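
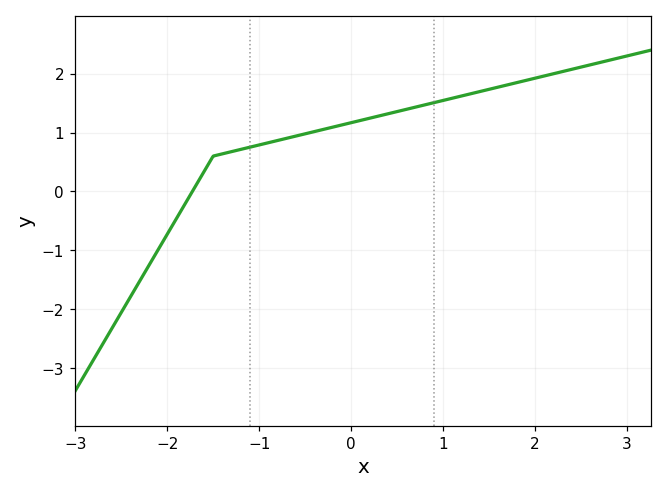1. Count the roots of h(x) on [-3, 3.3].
1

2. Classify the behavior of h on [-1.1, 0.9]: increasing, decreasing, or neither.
increasing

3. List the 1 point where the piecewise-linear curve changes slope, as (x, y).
(-1.5, 0.6)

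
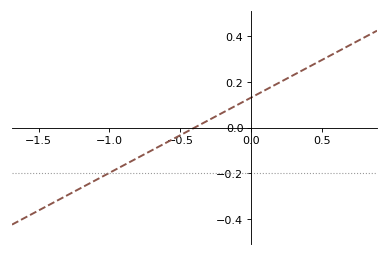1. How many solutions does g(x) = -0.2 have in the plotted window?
1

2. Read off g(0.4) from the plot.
0.26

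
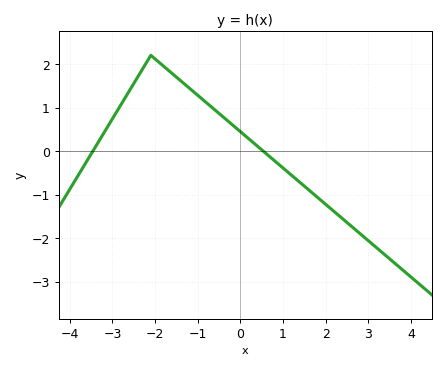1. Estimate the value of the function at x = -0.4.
0.782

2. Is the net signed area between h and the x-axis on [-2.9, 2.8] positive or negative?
positive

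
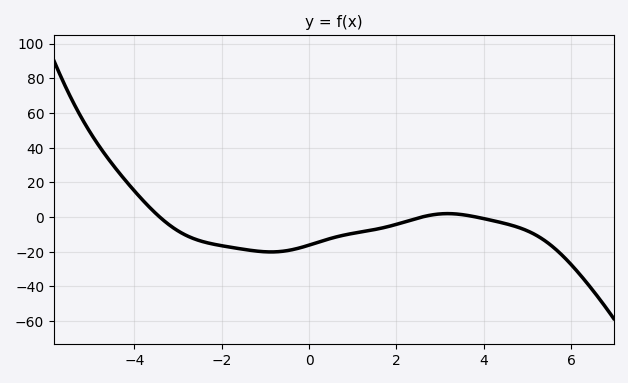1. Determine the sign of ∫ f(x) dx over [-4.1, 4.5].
negative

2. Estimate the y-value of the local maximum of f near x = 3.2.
2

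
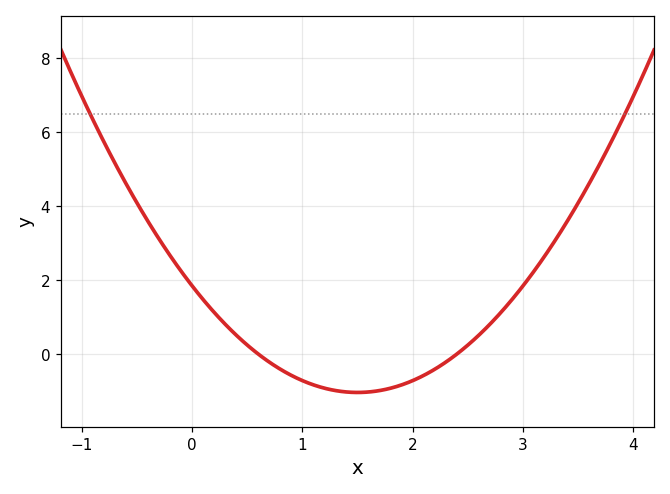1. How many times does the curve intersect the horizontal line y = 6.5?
2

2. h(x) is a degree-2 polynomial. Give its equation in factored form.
y = 1.28(x - 0.6)(x - 2.4)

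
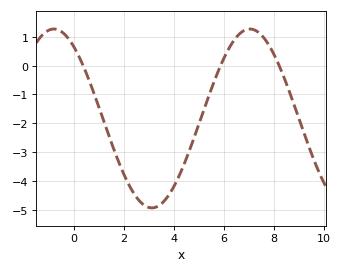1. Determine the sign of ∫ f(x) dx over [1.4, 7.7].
negative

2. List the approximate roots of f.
0.4, 5.8, 8.2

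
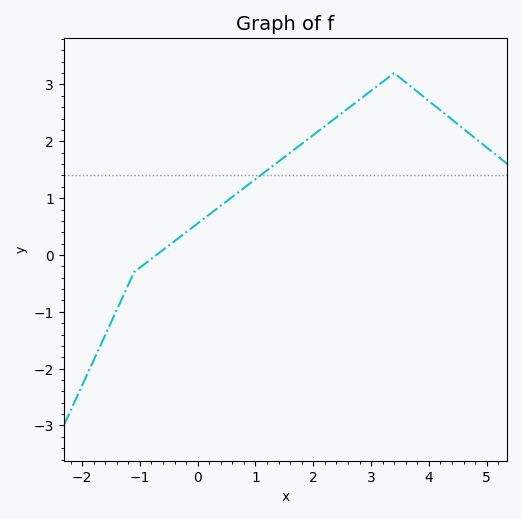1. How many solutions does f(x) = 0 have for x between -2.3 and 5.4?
1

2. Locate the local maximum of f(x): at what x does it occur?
3.4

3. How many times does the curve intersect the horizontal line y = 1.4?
1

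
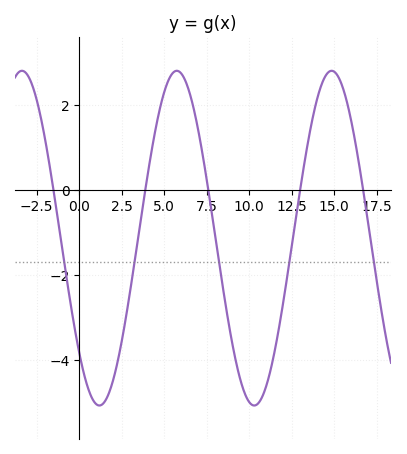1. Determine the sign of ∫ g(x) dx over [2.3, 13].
negative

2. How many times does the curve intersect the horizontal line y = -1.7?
5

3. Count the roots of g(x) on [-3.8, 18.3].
5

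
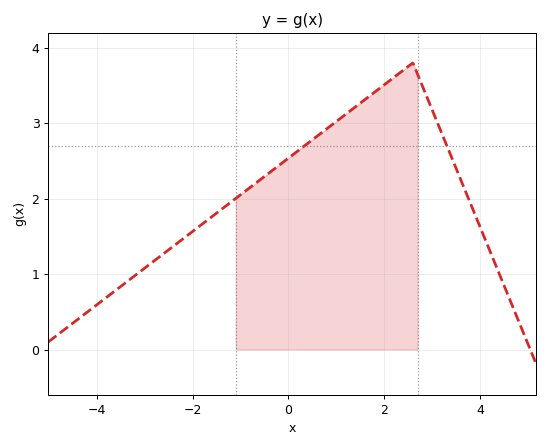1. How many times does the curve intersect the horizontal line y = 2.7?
2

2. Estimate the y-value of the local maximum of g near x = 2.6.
3.8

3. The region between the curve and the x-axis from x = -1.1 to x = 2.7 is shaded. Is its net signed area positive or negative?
positive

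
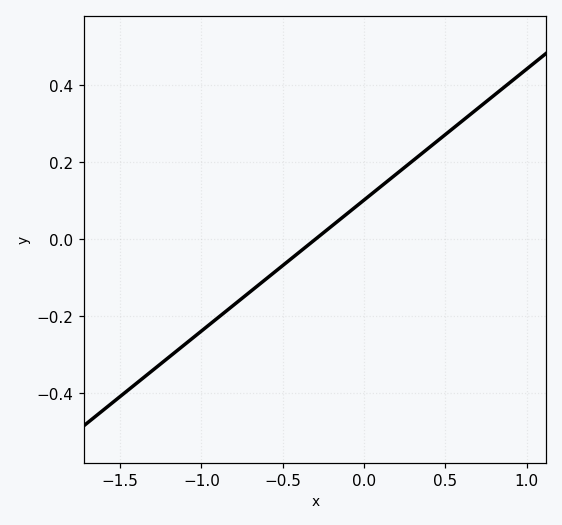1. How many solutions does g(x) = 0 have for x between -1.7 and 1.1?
1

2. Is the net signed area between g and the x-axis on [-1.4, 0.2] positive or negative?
negative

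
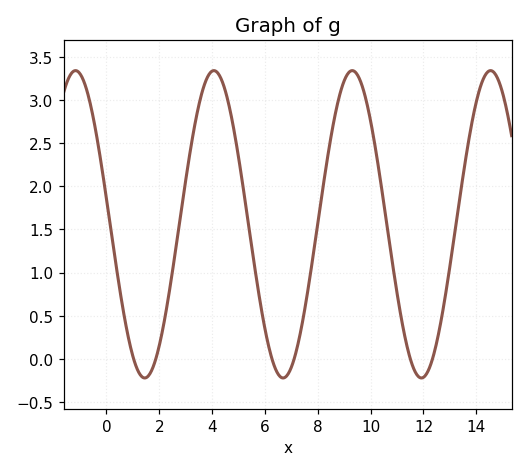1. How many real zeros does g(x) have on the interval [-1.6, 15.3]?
6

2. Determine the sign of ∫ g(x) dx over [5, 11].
positive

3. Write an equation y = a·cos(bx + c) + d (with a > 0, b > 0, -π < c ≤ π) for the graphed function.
y = 1.78cos(1.2x + 1.4) + 1.56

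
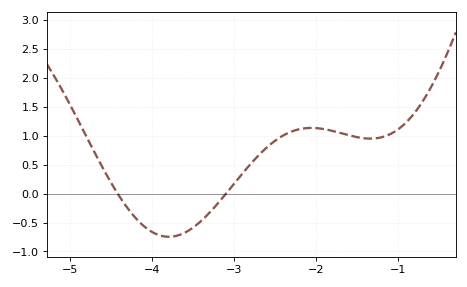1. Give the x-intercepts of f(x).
-4.4, -3.1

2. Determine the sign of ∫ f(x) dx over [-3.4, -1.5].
positive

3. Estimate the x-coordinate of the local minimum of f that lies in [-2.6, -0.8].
-1.3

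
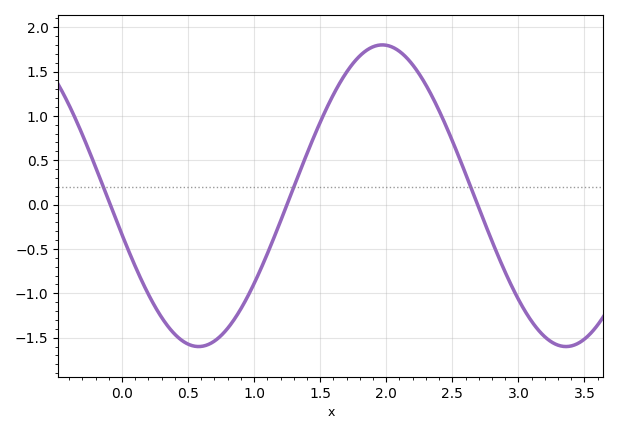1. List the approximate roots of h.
-0.089, 1.25, 2.69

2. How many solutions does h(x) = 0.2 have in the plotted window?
3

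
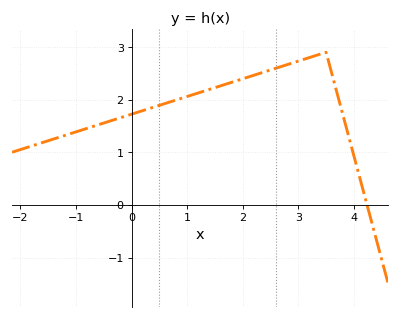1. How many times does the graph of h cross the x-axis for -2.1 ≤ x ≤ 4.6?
1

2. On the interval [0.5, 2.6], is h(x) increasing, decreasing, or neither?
increasing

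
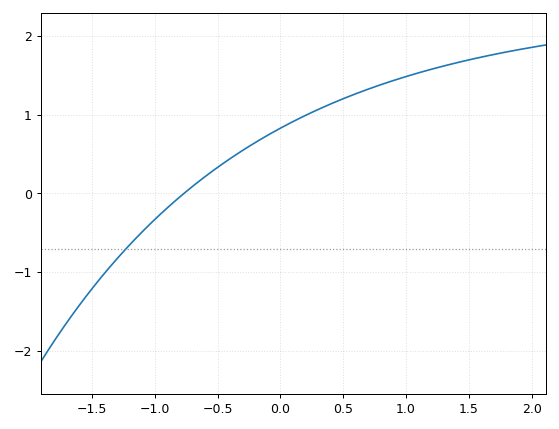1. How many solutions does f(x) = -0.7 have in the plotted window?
1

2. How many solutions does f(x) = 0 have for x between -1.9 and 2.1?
1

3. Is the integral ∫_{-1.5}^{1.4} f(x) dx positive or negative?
positive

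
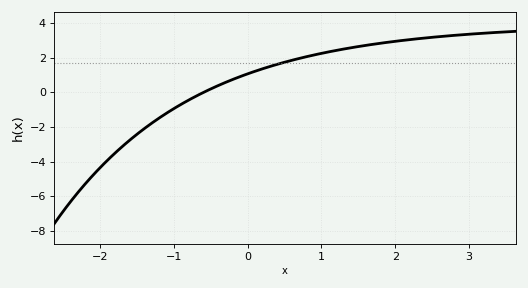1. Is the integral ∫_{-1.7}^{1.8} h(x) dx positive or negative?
positive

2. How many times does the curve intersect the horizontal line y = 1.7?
1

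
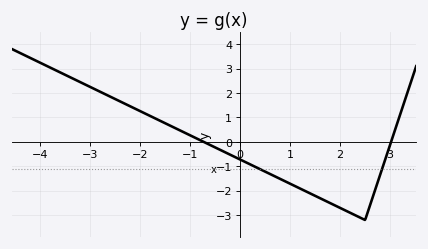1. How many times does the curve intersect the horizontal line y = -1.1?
2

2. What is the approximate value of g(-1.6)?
0.9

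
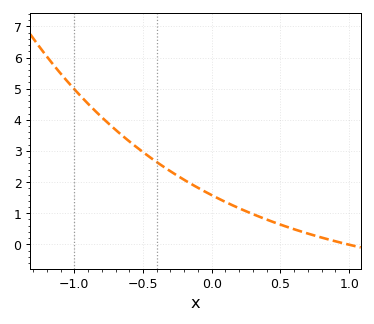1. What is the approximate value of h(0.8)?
0.218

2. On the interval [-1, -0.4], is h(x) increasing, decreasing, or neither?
decreasing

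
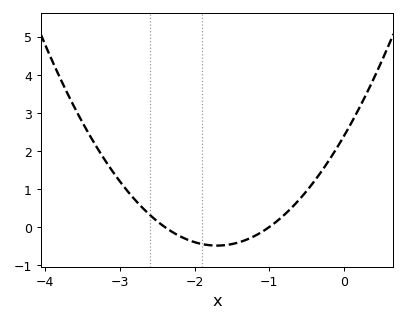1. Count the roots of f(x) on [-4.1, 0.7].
2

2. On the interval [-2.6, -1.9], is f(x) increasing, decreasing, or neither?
decreasing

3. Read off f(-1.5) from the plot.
-0.4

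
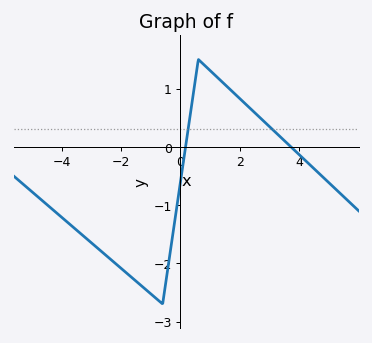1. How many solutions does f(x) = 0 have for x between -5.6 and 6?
2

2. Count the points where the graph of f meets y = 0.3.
2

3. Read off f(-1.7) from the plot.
-2.2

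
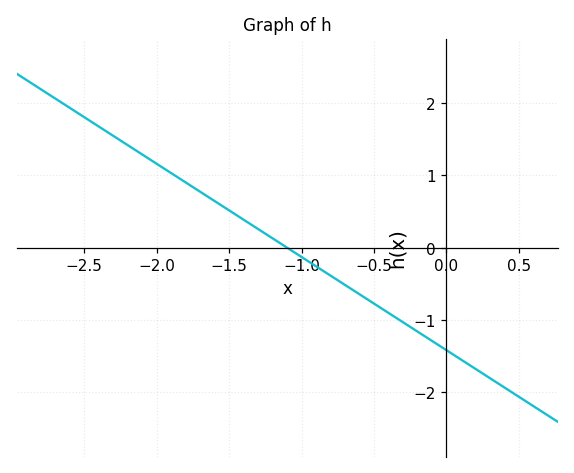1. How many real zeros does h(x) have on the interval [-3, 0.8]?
1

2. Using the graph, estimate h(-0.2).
-1.16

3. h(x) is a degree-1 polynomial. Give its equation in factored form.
y = -1.29(x + 1.1)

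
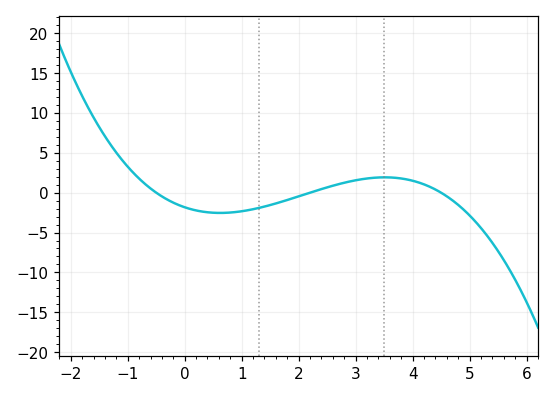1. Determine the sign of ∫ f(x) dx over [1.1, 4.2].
positive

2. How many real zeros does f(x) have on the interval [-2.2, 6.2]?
3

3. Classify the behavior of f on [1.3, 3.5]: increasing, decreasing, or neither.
increasing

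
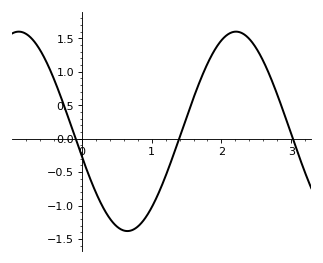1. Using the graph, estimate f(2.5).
1.35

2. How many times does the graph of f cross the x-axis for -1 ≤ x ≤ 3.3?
3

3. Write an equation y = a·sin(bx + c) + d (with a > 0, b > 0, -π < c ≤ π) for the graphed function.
y = 1.49sin(2.02x - 2.89) + 0.11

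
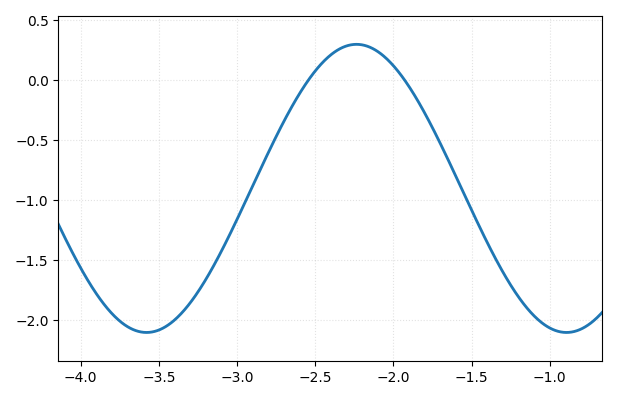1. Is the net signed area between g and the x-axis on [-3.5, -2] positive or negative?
negative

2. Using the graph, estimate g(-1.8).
-0.25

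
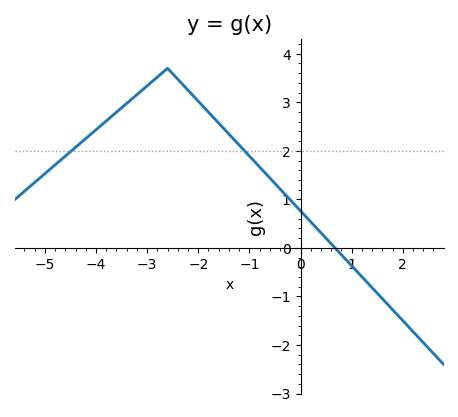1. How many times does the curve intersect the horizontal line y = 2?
2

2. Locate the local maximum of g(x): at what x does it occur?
-2.6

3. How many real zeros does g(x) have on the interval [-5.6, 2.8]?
1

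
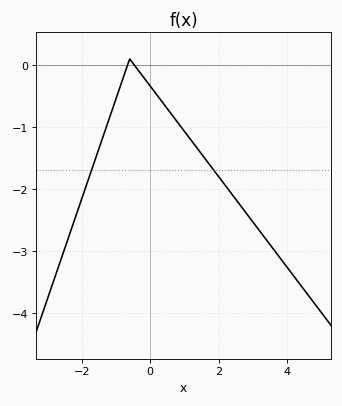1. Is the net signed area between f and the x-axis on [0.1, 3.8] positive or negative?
negative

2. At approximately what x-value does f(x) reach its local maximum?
-0.6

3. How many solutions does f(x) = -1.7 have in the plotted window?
2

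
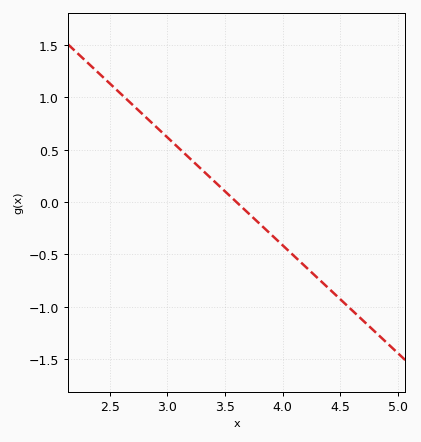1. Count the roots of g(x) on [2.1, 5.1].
1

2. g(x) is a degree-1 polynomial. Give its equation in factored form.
y = -1.03(x - 3.6)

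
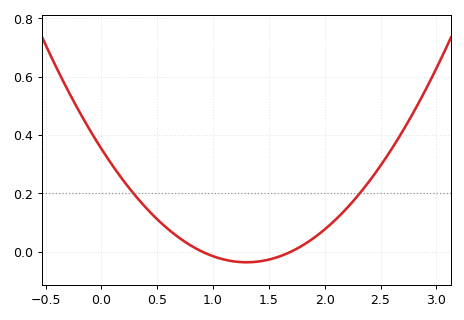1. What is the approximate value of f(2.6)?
0.36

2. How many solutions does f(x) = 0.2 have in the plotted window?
2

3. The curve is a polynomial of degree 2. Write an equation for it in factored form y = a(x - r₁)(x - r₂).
y = 0.23(x - 0.9)(x - 1.7)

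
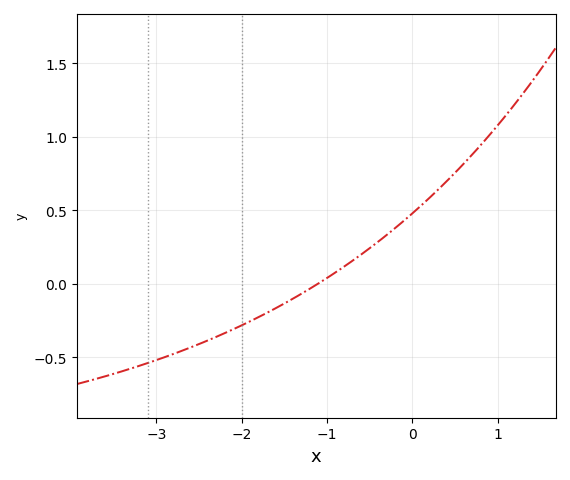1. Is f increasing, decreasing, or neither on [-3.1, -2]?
increasing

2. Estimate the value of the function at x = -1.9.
-0.254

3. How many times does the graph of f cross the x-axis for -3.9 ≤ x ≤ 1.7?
1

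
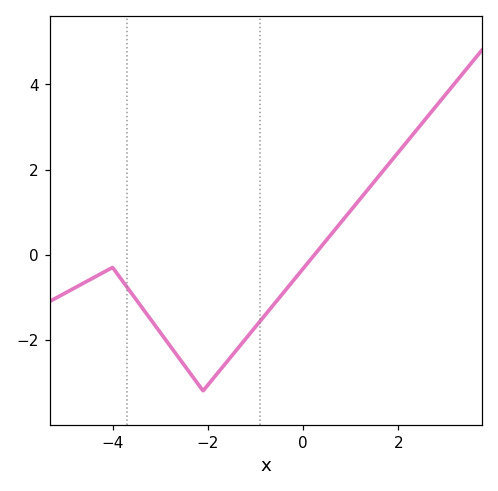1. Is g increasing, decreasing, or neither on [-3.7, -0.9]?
neither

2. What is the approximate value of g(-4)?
-0.2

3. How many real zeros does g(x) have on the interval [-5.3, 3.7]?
1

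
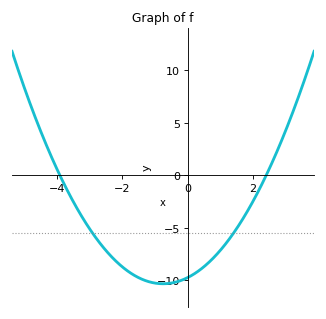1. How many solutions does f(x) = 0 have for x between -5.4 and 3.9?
2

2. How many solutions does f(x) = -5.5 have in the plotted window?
2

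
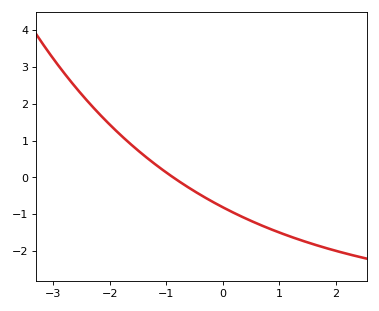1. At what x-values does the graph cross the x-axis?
-0.9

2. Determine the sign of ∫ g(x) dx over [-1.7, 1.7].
negative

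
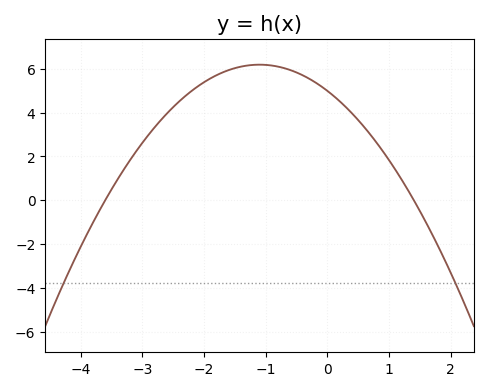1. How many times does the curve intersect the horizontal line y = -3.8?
2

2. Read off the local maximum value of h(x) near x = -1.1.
6.2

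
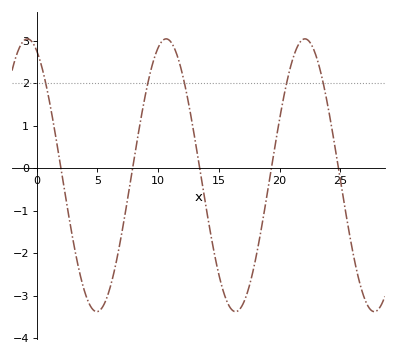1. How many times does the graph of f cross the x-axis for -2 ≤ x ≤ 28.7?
5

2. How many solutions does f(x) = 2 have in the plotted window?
5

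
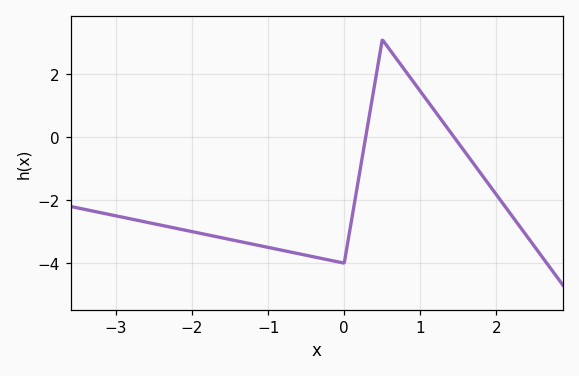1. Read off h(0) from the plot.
-4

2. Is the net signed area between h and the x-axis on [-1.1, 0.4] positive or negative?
negative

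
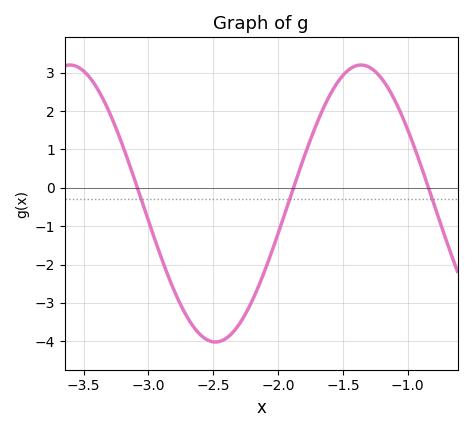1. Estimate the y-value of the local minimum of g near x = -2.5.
-4.02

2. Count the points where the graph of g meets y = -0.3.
3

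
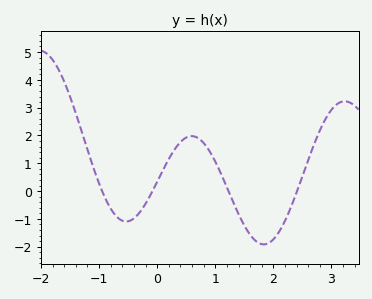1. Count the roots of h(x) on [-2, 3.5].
4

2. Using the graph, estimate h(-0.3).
-0.764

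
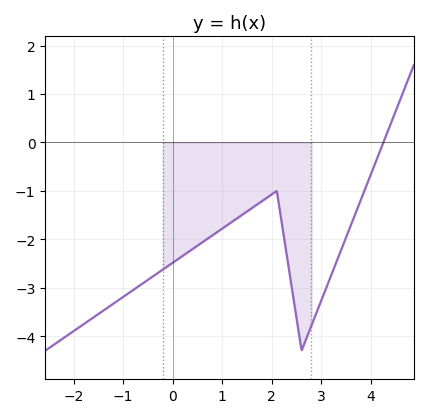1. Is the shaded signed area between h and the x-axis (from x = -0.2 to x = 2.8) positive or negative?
negative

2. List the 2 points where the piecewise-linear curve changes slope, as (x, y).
(2.1, -1); (2.6, -4.3)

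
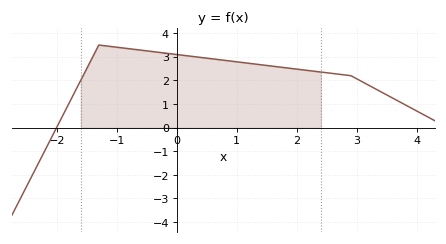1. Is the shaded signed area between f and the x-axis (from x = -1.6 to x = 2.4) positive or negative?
positive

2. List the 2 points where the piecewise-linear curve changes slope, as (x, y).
(-1.3, 3.5); (2.9, 2.2)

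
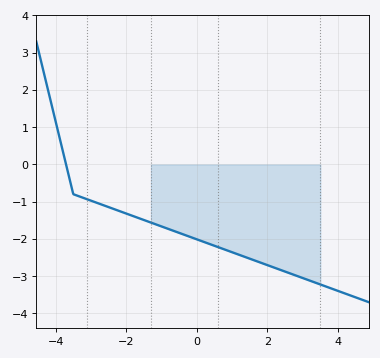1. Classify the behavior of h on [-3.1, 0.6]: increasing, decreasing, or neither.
decreasing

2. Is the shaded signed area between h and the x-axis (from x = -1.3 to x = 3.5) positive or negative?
negative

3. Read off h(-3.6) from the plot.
-0.4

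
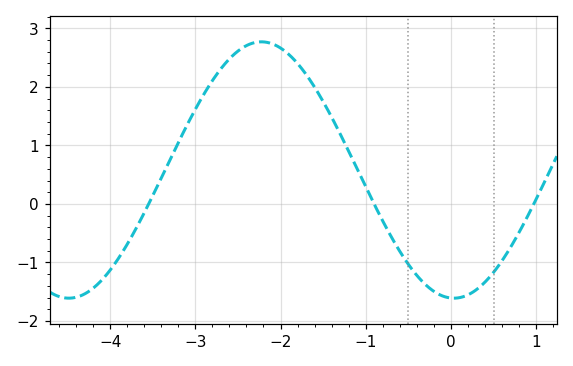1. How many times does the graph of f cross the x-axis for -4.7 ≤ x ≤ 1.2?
3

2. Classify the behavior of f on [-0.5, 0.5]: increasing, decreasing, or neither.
neither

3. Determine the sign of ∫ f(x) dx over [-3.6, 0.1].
positive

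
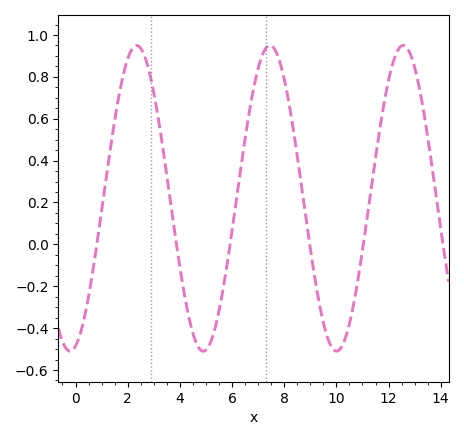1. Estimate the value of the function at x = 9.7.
-0.46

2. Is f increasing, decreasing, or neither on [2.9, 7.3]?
neither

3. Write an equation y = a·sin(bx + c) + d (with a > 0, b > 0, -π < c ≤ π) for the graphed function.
y = 0.73sin(1.2x - 1.3) + 0.22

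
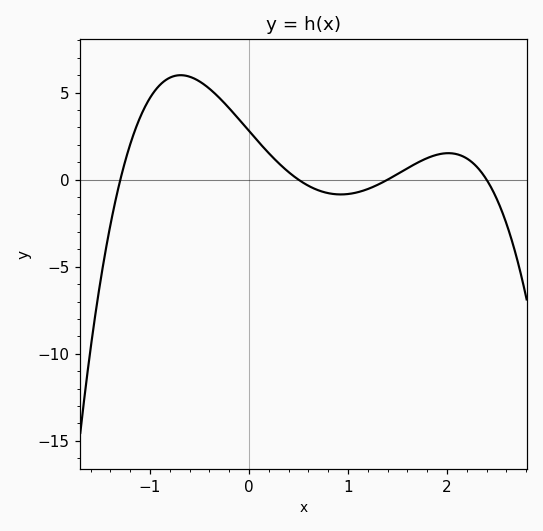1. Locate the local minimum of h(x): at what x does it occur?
0.9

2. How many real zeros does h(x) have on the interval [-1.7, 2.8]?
4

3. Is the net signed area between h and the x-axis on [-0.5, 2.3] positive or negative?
positive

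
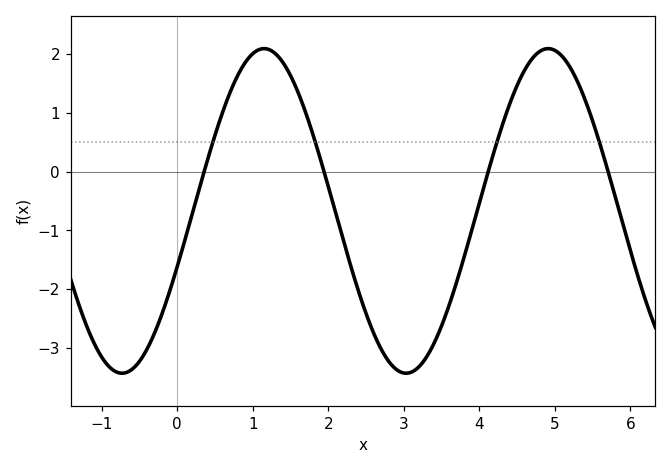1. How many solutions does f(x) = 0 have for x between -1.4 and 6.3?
4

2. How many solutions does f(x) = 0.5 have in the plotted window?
4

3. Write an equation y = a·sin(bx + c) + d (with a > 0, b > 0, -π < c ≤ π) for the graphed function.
y = 2.76sin(1.67x - 0.35) - 0.67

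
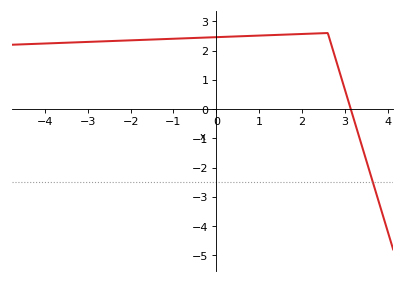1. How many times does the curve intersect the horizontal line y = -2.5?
1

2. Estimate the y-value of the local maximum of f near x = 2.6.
2.6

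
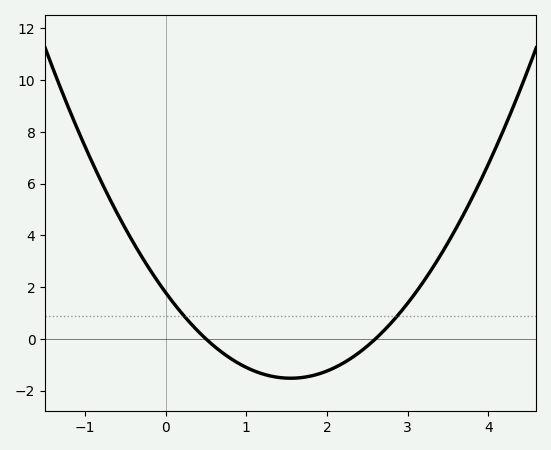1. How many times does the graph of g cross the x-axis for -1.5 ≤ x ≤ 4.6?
2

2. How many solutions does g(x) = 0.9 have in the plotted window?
2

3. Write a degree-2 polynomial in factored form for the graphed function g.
y = 1.38(x - 0.5)(x - 2.6)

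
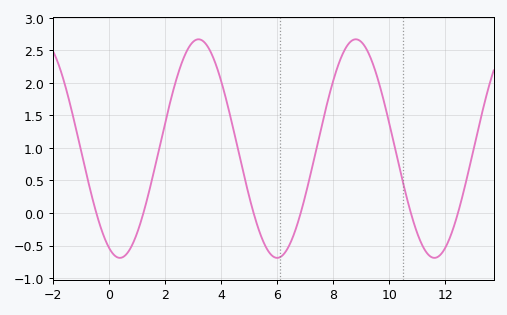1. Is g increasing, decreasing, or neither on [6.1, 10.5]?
neither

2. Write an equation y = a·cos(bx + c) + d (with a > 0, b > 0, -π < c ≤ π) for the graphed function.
y = 1.68cos(1.1x + 2.7) + 0.99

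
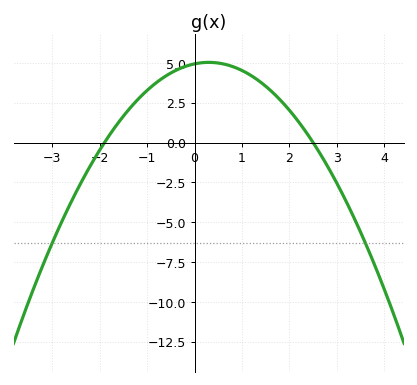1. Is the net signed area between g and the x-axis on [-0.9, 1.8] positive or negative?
positive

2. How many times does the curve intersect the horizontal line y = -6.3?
2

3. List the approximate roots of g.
-1.9, 2.5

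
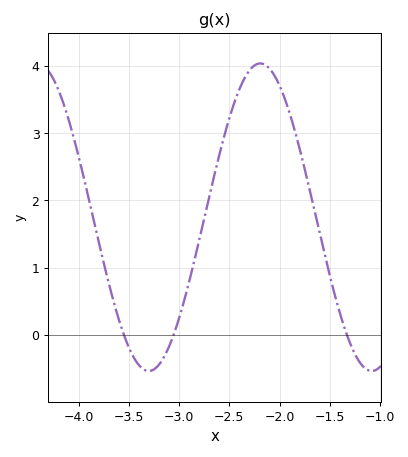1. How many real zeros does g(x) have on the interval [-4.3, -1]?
3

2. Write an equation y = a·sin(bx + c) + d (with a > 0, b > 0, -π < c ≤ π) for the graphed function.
y = 2.29sin(2.83x + 1.49) + 1.75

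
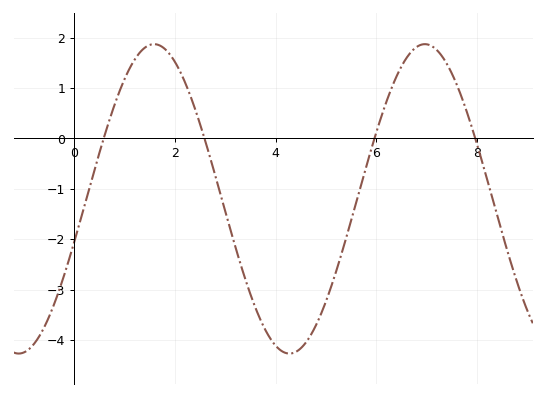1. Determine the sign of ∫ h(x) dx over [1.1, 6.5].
negative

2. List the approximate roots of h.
0.59, 2.59, 5.96, 7.96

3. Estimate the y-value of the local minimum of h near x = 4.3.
-4.27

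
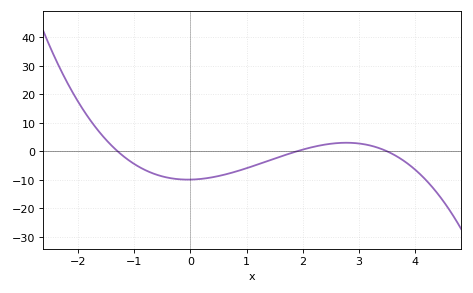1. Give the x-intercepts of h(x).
-1.3, 1.9, 3.5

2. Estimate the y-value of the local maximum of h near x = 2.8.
3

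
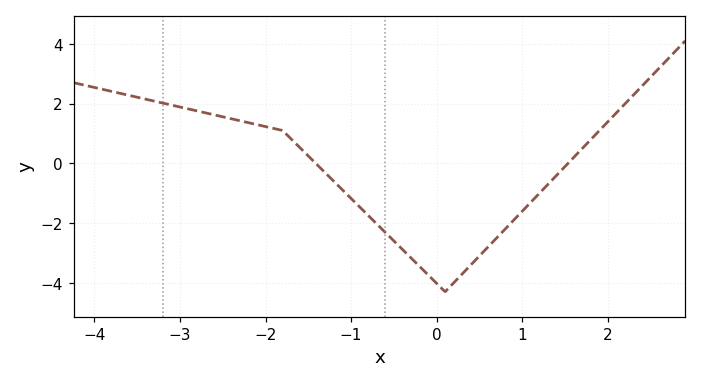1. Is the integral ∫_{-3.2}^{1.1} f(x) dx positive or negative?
negative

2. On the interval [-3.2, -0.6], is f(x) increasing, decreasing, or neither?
decreasing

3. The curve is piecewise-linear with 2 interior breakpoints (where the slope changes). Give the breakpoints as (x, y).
(-1.8, 1.1); (0.1, -4.3)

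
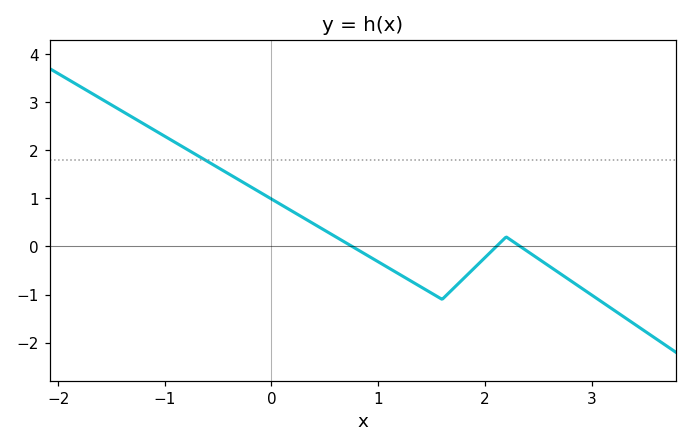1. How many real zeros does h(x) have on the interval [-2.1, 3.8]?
3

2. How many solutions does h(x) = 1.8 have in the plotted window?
1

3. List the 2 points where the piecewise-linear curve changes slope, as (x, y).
(1.6, -1.1); (2.2, 0.2)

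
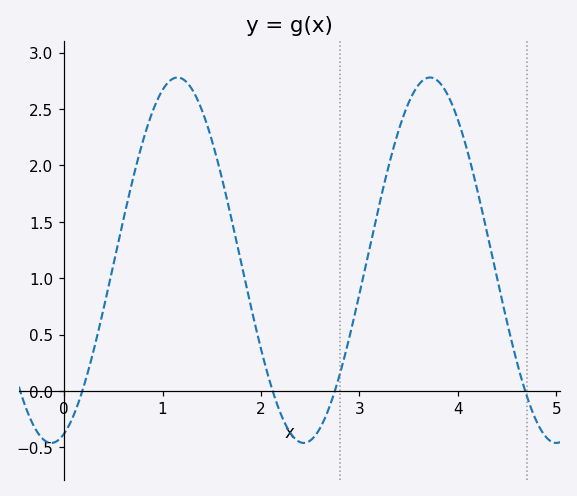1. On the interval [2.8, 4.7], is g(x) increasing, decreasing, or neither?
neither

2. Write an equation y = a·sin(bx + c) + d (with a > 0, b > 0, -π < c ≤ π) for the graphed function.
y = 1.62sin(2.45x - 1.25) + 1.16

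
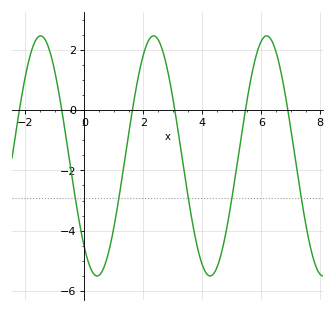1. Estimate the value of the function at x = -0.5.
-1.68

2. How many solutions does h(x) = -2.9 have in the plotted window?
5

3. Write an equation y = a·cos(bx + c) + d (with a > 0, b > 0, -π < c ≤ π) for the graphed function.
y = 3.98cos(1.64x + 2.43) - 1.52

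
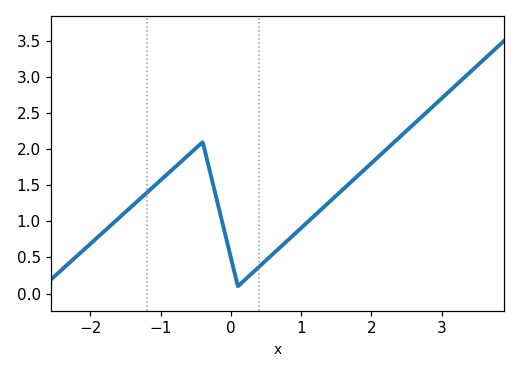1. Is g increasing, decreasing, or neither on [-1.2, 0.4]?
neither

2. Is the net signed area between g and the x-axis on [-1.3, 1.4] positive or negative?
positive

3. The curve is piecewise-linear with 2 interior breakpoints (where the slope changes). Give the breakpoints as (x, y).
(-0.4, 2.1); (0.1, 0.1)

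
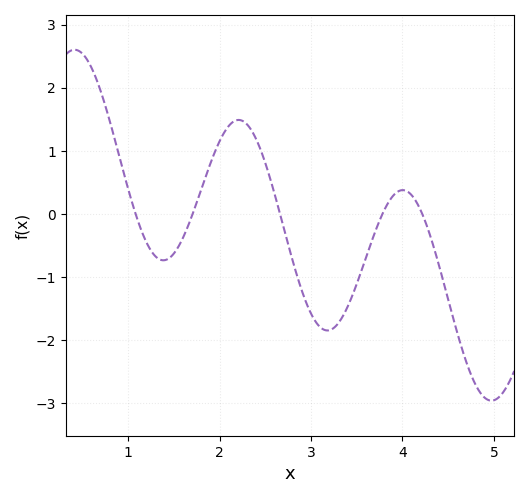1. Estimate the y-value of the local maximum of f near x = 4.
0.375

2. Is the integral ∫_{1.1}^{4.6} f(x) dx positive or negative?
negative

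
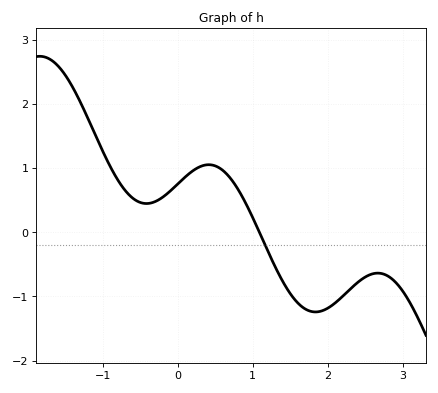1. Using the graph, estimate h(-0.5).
0.465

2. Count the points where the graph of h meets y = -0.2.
1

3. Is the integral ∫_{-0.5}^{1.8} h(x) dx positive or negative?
positive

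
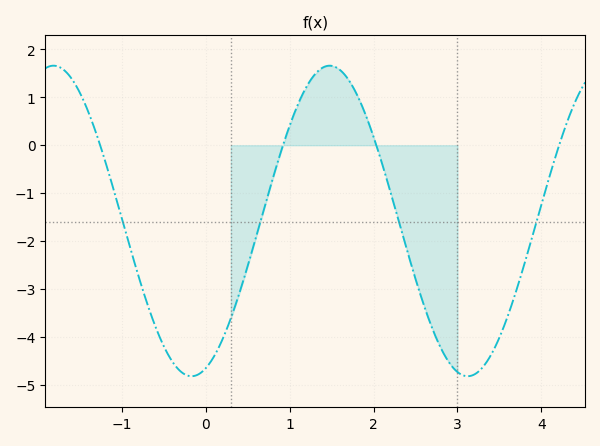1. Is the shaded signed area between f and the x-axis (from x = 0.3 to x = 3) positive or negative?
negative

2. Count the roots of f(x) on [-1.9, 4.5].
4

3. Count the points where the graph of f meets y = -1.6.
4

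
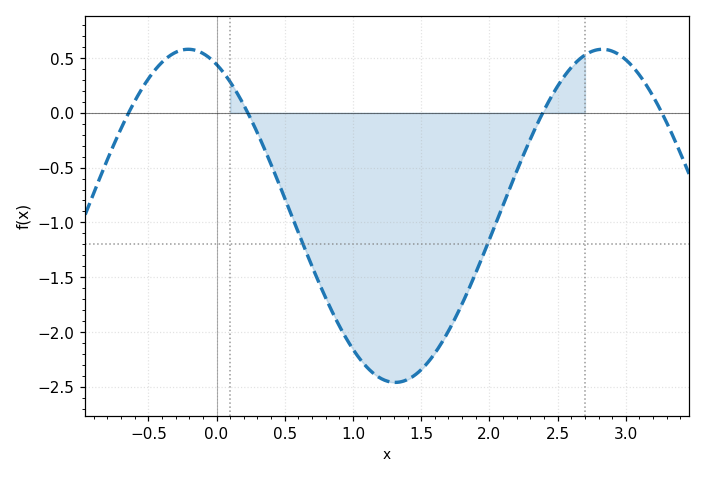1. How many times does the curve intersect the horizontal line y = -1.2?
2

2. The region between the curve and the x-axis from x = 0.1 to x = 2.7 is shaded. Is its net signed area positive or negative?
negative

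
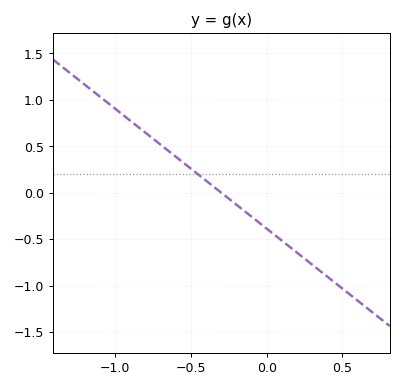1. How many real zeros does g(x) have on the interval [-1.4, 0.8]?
1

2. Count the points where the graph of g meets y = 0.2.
1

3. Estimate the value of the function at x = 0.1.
-0.5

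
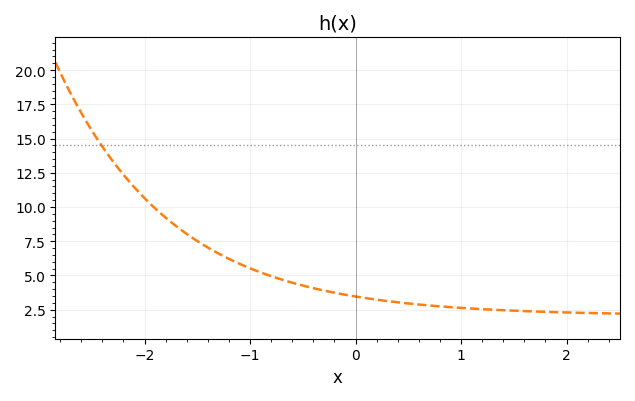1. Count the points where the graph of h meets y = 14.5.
1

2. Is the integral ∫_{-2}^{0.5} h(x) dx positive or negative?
positive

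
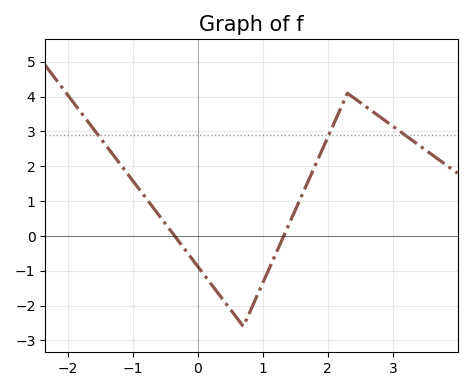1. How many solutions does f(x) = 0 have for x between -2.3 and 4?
2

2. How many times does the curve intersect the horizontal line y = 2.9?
3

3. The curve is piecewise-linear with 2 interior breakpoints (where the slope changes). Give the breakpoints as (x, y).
(0.7, -2.6); (2.3, 4.1)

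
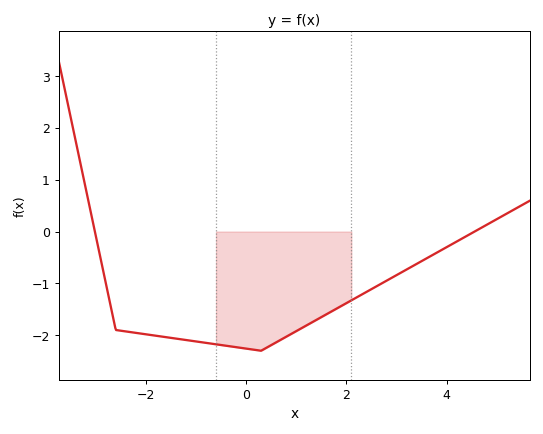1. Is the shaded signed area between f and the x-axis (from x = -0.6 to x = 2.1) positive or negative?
negative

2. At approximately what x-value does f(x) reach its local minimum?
0.298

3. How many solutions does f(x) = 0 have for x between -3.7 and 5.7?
2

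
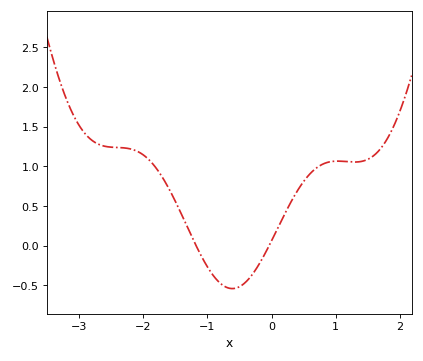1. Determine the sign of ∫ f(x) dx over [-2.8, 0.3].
positive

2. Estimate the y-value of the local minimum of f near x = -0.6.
-0.54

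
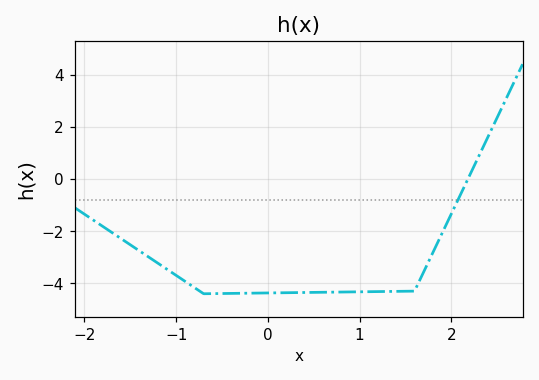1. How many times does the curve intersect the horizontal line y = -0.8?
1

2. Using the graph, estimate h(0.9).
-4.33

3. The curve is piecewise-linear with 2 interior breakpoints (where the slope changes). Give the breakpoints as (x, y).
(-0.7, -4.4); (1.6, -4.3)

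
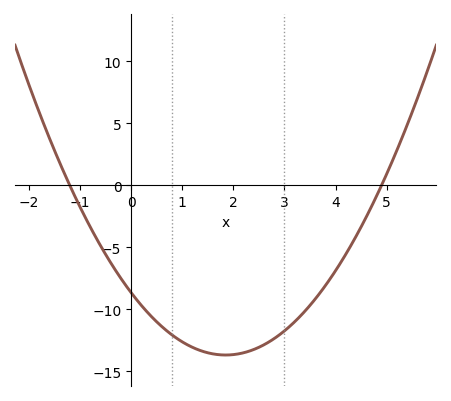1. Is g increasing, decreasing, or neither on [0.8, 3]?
neither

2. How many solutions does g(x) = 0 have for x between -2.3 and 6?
2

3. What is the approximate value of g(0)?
-8.5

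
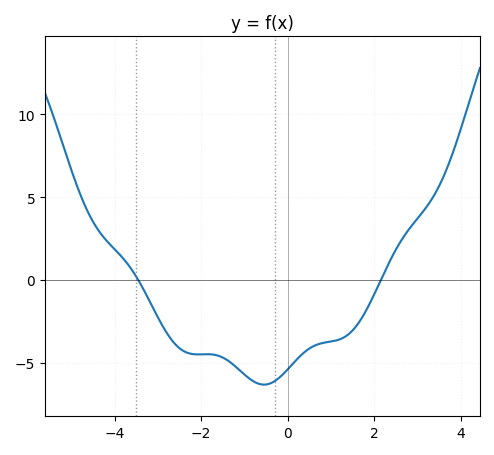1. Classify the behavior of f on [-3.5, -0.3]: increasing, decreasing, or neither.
neither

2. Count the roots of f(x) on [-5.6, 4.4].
2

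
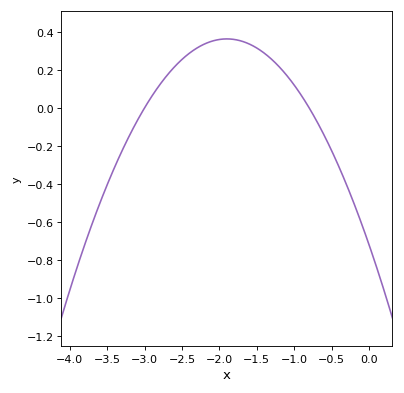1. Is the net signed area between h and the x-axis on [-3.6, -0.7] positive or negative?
positive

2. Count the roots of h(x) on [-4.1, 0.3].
2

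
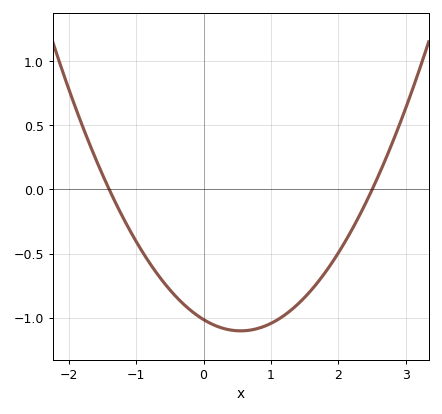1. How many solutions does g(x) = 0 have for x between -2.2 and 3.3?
2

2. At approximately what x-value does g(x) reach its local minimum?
0.55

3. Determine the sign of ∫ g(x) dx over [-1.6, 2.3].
negative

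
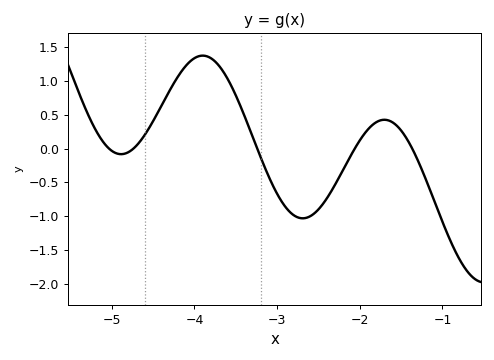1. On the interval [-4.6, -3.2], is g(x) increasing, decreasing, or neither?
neither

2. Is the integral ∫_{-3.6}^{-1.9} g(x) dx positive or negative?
negative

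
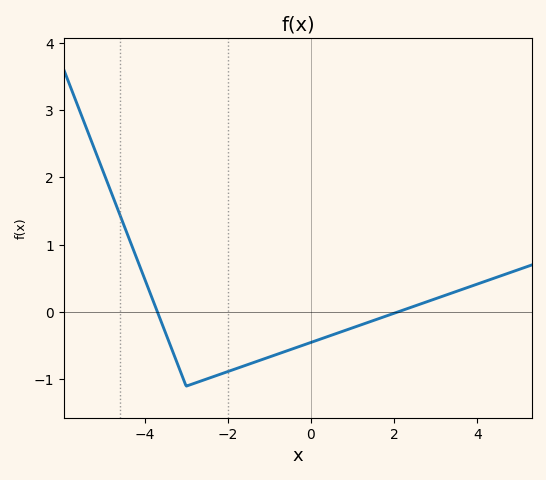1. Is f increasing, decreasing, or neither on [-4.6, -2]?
neither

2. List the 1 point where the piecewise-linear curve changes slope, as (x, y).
(-3, -1.1)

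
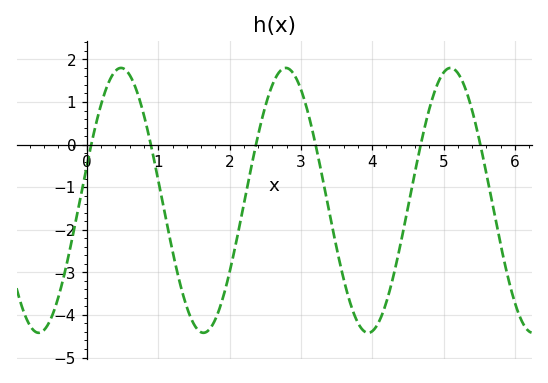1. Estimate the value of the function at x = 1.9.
-3.64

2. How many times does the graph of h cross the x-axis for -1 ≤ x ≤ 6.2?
6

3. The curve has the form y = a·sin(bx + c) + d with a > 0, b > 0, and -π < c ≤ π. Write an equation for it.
y = 3.11sin(2.72x + 0.27) - 1.31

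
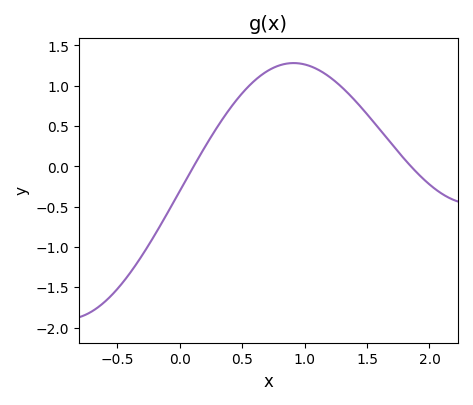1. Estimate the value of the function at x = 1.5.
0.647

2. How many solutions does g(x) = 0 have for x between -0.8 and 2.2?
2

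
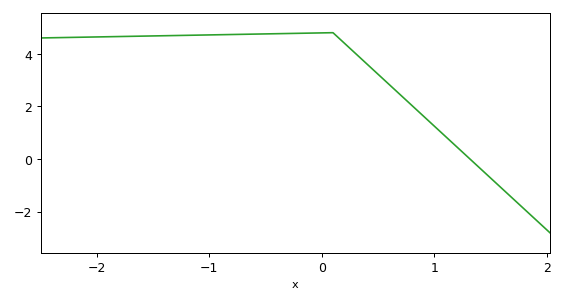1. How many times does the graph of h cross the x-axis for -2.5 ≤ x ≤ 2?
1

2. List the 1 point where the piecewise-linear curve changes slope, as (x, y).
(0.1, 4.8)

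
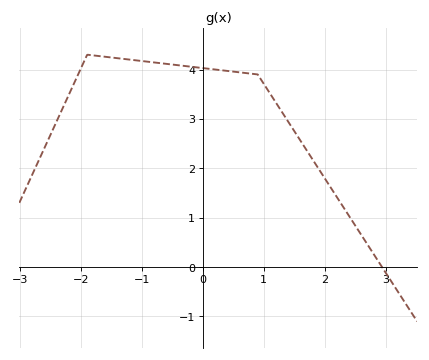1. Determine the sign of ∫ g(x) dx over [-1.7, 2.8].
positive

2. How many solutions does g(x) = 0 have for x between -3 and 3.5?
1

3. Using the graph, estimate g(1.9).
2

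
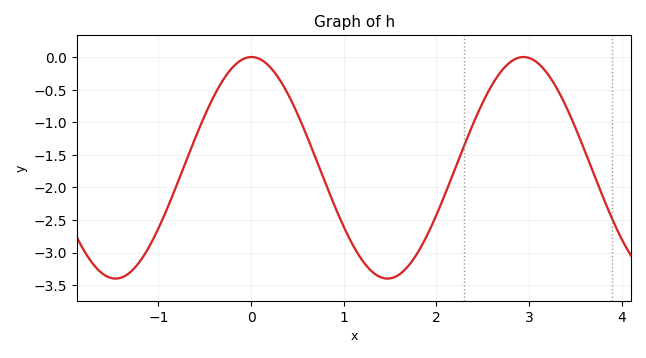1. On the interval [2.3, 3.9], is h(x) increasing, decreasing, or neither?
neither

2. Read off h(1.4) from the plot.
-3.4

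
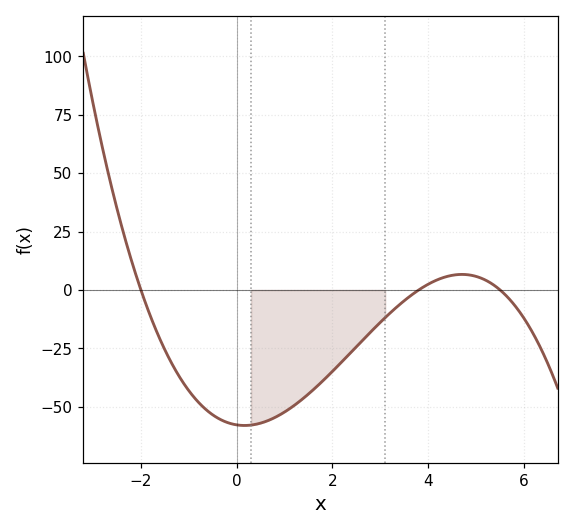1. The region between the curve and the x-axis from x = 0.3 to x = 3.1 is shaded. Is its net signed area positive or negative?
negative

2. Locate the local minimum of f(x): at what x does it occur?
0.165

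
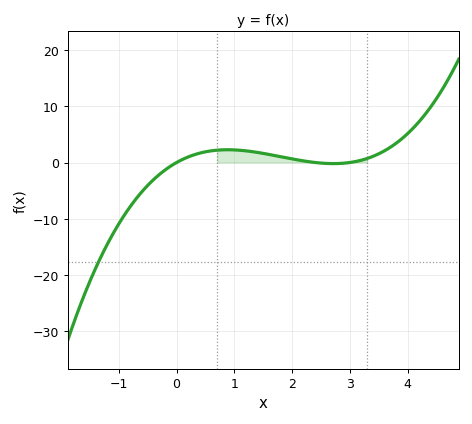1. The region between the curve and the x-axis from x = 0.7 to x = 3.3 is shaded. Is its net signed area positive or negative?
positive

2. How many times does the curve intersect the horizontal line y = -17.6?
1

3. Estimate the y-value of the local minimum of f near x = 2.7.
-0.195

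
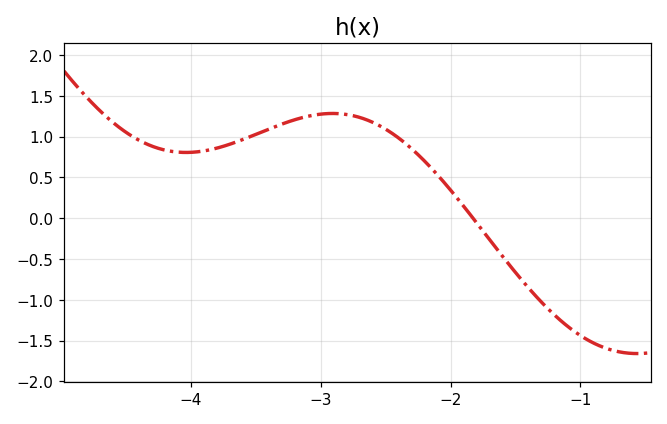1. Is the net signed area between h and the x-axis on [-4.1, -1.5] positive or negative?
positive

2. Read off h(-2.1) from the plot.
0.55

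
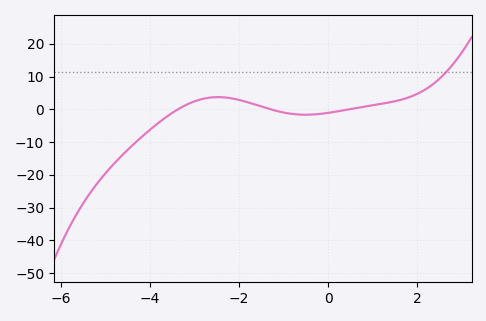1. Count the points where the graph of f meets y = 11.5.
1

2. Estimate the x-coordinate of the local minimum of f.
-0.6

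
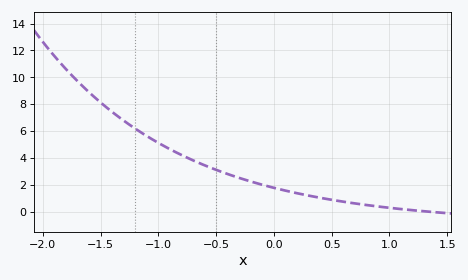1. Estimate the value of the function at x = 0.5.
0.8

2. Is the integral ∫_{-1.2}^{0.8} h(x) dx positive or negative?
positive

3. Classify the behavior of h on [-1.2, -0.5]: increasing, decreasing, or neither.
decreasing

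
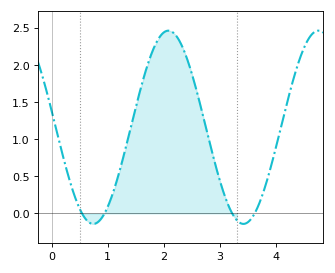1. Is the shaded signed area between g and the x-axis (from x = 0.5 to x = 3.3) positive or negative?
positive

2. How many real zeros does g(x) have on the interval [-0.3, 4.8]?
4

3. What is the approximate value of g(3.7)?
0.15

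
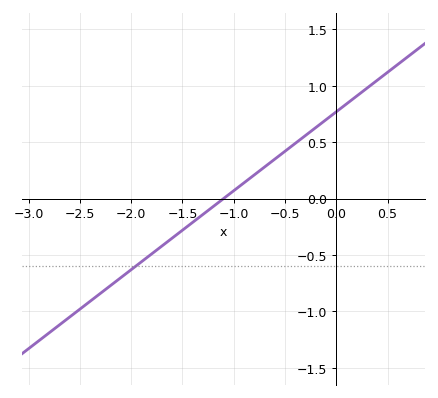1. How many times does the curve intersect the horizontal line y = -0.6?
1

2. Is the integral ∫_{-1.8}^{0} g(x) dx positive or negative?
positive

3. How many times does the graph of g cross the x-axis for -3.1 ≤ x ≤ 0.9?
1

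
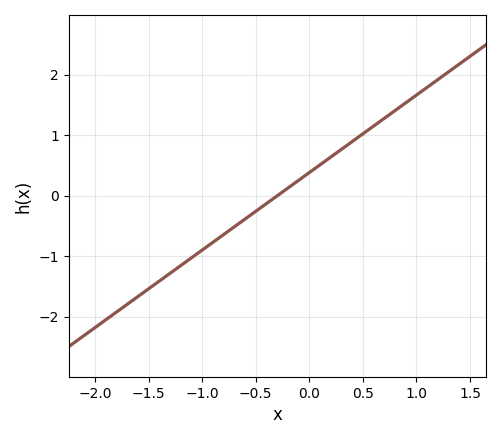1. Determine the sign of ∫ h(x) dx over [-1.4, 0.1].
negative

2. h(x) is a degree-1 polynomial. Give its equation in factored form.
y = 1.28(x + 0.3)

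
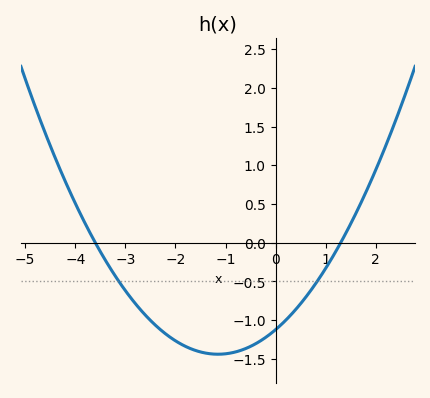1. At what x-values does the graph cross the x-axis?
-3.6, 1.3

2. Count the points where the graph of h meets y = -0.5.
2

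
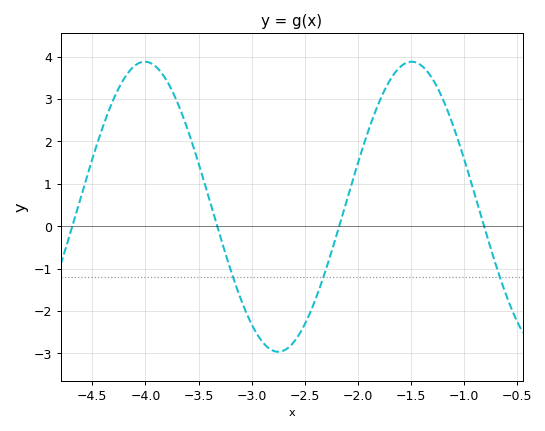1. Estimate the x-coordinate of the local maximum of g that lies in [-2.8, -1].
-1.49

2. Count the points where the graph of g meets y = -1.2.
3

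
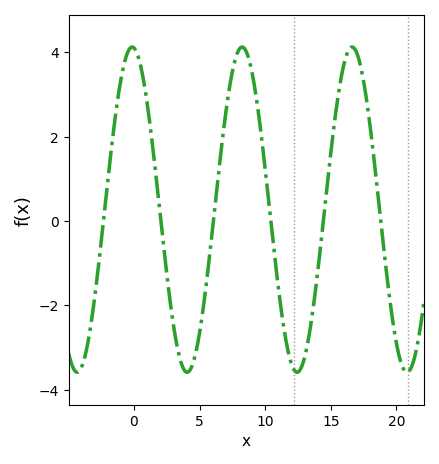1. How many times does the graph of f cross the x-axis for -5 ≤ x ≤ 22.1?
6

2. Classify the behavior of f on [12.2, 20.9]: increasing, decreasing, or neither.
neither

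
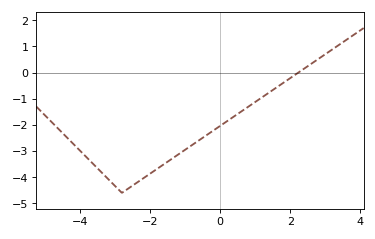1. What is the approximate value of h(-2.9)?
-4.5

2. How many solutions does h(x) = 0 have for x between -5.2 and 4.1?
1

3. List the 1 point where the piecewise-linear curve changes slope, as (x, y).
(-2.8, -4.6)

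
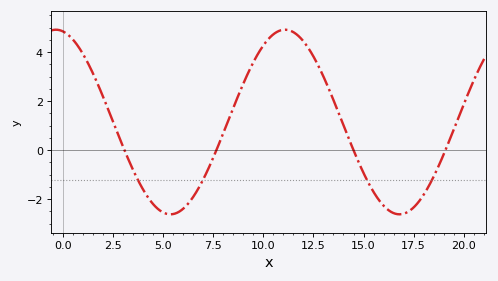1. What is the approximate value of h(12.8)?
3.36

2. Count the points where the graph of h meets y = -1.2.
4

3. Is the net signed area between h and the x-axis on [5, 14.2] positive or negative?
positive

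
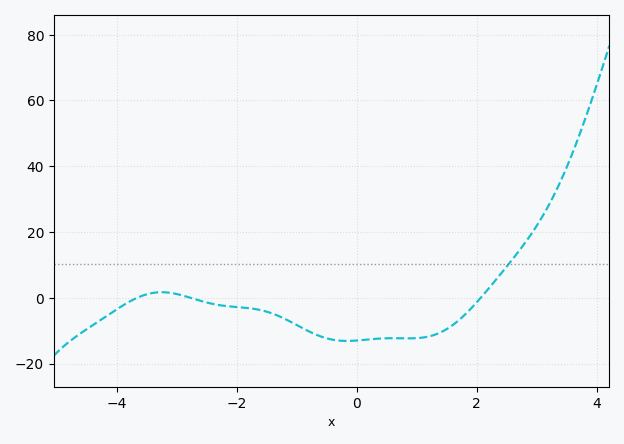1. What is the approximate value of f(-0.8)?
-10.2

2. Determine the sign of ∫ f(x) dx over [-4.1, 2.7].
negative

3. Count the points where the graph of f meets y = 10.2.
1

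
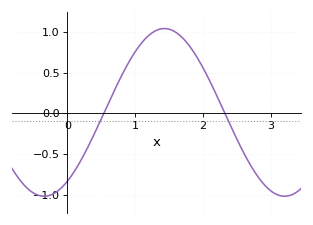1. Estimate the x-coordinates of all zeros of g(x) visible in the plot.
0.538, 2.32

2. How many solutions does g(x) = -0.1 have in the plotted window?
2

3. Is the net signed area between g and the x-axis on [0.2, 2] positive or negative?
positive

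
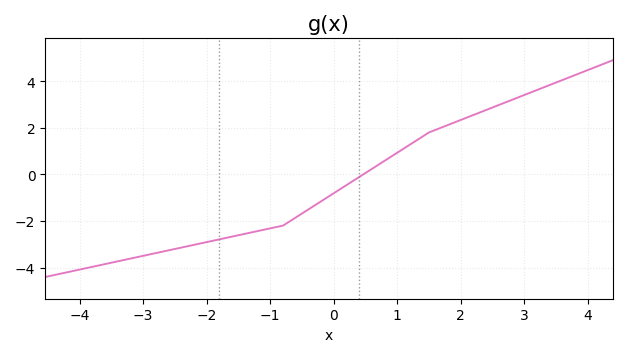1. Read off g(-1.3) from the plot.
-2.49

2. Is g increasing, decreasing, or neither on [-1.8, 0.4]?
increasing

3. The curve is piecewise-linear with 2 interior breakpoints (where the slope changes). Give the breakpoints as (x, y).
(-0.8, -2.2); (1.5, 1.8)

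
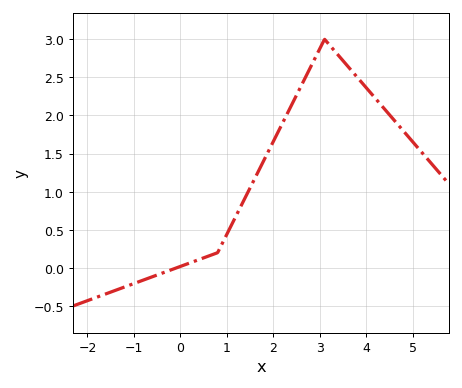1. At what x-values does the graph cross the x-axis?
0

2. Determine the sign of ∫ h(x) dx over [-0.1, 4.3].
positive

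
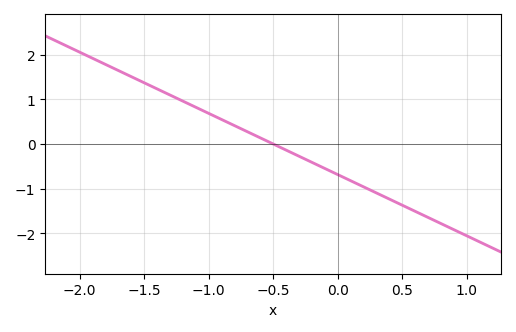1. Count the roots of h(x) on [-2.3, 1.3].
1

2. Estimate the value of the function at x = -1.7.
1.64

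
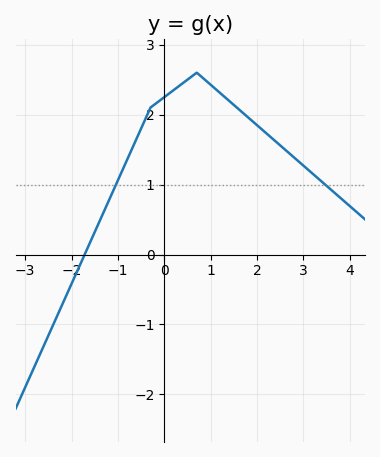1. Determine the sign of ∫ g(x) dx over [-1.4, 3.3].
positive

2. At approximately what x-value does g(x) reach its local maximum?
0.7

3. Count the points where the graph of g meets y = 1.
2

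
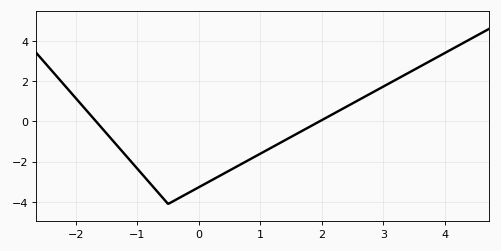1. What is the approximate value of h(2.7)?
1.2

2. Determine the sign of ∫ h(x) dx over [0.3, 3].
negative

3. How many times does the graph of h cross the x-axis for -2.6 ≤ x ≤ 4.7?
2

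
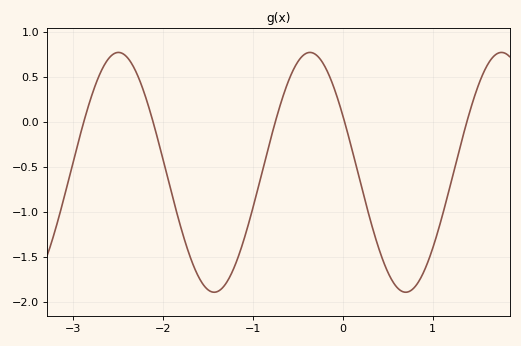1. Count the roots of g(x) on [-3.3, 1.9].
5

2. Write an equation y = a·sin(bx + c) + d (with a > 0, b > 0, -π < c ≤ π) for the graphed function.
y = 1.33sin(3x + 2.7) - 0.56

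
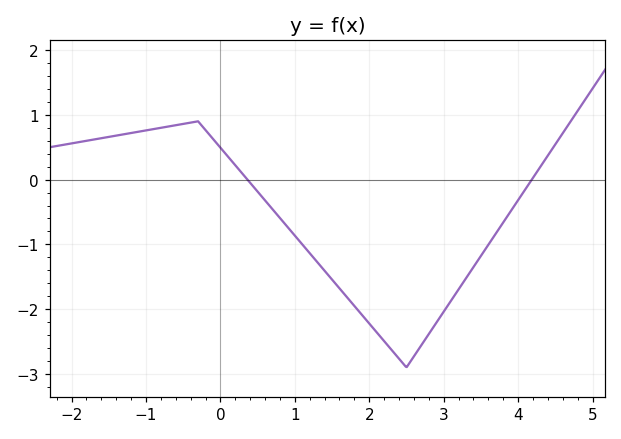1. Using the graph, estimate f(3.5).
-1.18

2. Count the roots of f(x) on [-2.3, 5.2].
2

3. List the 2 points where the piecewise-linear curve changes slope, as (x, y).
(-0.3, 0.9); (2.5, -2.9)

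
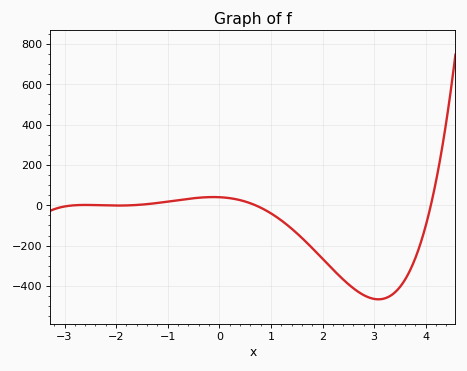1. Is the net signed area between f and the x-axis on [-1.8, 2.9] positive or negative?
negative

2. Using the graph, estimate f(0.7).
0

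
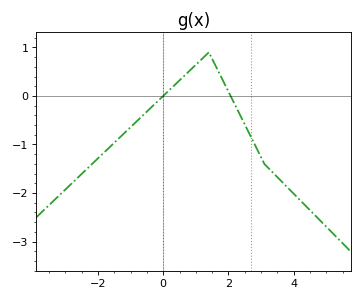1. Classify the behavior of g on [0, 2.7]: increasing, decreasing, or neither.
neither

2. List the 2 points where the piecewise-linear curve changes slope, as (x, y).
(1.4, 0.9); (3.1, -1.4)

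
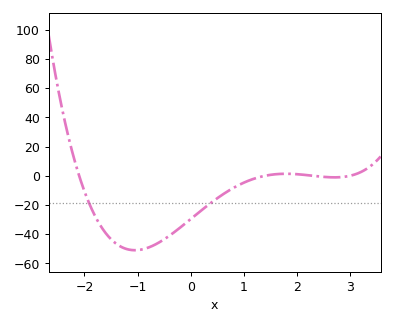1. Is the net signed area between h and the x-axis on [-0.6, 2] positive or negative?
negative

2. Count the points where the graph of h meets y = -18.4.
2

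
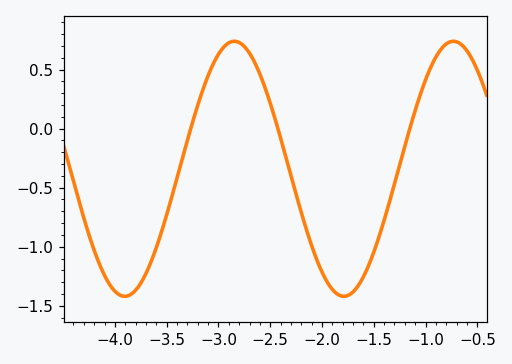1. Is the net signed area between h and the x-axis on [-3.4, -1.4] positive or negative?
negative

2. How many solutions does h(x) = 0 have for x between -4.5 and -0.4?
3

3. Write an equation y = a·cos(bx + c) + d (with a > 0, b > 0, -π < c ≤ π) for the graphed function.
y = 1.08cos(3x + 2.2) - 0.34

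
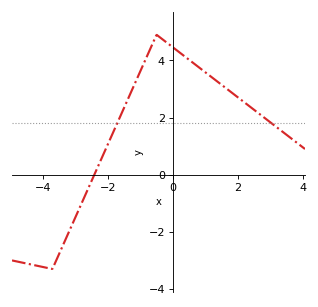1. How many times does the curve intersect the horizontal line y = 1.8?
2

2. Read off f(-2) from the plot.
1.06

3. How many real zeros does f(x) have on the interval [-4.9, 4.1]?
1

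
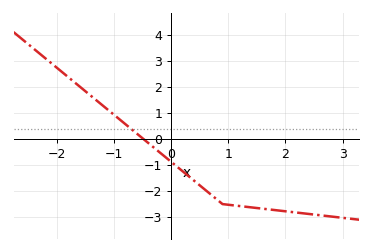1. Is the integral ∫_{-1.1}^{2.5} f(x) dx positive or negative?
negative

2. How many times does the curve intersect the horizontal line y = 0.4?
1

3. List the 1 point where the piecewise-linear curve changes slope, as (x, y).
(0.9, -2.5)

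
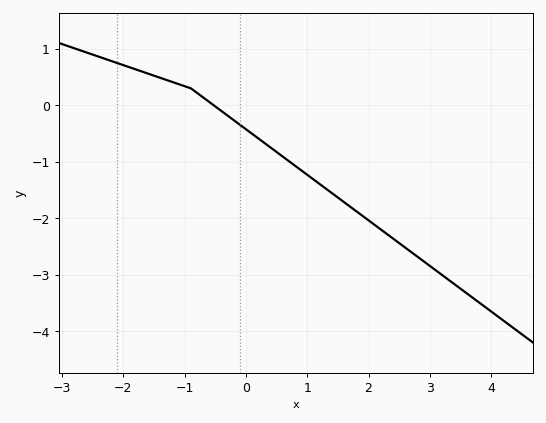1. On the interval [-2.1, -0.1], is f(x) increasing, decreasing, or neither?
decreasing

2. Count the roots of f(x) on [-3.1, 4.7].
1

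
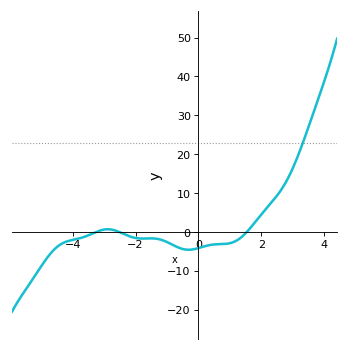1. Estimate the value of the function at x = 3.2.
20.4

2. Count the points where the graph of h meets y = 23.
1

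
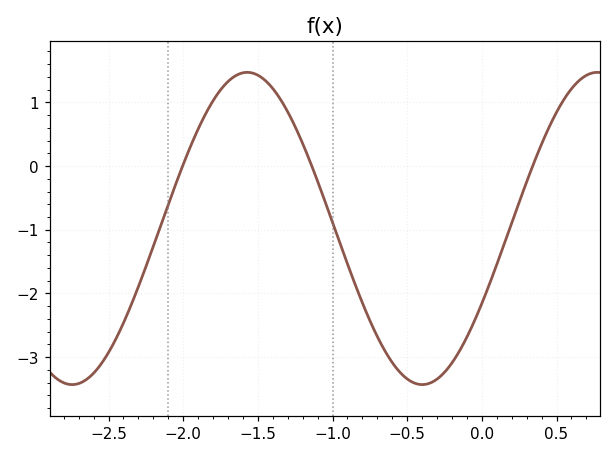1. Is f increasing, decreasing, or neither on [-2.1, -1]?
neither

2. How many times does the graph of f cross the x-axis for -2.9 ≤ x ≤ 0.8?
3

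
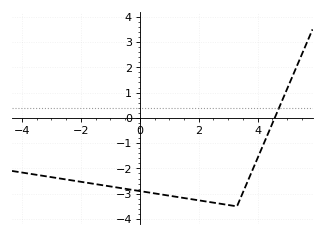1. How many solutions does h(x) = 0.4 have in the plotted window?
1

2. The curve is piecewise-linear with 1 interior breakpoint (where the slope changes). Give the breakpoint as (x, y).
(3.3, -3.5)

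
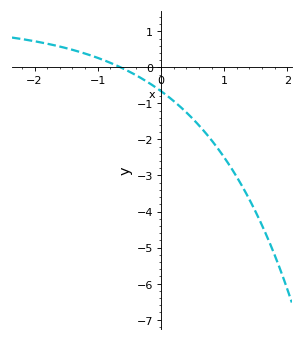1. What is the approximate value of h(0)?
-0.66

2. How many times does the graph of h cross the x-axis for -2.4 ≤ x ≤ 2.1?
1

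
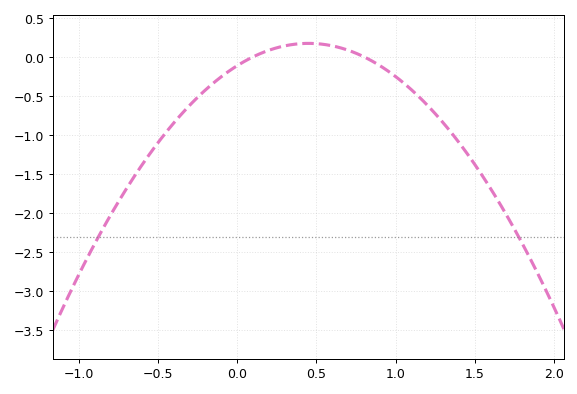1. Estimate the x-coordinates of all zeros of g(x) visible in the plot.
0.1, 0.8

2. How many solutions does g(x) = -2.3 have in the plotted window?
2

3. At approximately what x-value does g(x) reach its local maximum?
0.45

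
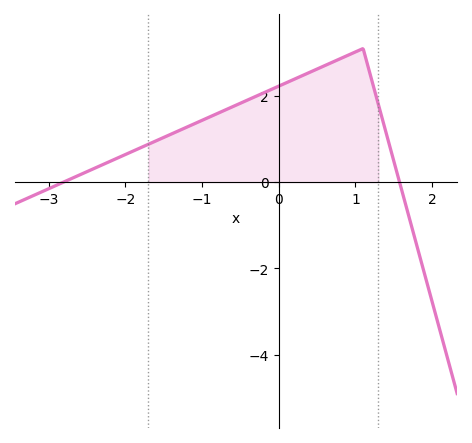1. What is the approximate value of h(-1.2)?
1.2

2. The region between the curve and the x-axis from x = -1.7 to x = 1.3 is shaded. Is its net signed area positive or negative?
positive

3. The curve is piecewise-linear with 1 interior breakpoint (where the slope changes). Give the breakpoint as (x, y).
(1.1, 3.1)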